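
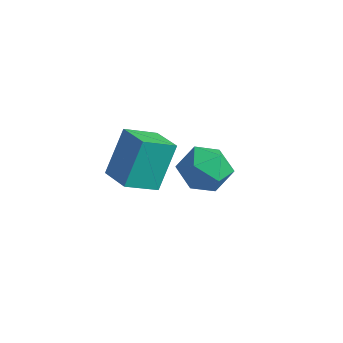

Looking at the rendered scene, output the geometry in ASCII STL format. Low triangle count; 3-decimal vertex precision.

solid 
facet normal -0.960 0.212 -0.182
outer loop
vertex -3.035 2.011 -0.514
vertex -2.612 3.325 -1.218
vertex -2.908 0.952 -2.415
endloop
endfacet
facet normal -0.273 -0.848 0.454
outer loop
vertex -1.468 0.635 -2.142
vertex -3.035 2.011 -0.514
vertex -2.908 0.952 -2.415
endloop
endfacet
facet normal -0.960 0.212 -0.182
outer loop
vertex -2.908 0.952 -2.415
vertex -2.612 3.325 -1.218
vertex -2.485 2.267 -3.119
endloop
endfacet
facet normal 0.058 -0.486 -0.872
outer loop
vertex -2.485 2.267 -3.119
vertex -1.468 0.635 -2.142
vertex -2.908 0.952 -2.415
endloop
endfacet
facet normal -0.058 0.486 0.872
outer loop
vertex -3.035 2.011 -0.514
vertex -1.172 3.008 -0.945
vertex -2.612 3.325 -1.218
endloop
endfacet
facet normal -0.273 -0.848 0.454
outer loop
vertex -1.595 1.693 -0.241
vertex -3.035 2.011 -0.514
vertex -1.468 0.635 -2.142
endloop
endfacet
facet normal -0.058 0.486 0.872
outer loop
vertex -1.595 1.693 -0.241
vertex -1.172 3.008 -0.945
vertex -3.035 2.011 -0.514
endloop
endfacet
facet normal 0.273 0.848 -0.454
outer loop
vertex -2.612 3.325 -1.218
vertex -1.172 3.008 -0.945
vertex -2.485 2.267 -3.119
endloop
endfacet
facet normal 0.058 -0.486 -0.872
outer loop
vertex -1.045 1.949 -2.846
vertex -1.468 0.635 -2.142
vertex -2.485 2.267 -3.119
endloop
endfacet
facet normal 0.273 0.848 -0.454
outer loop
vertex -2.485 2.267 -3.119
vertex -1.172 3.008 -0.945
vertex -1.045 1.949 -2.846
endloop
endfacet
facet normal 0.960 -0.212 0.182
outer loop
vertex -1.045 1.949 -2.846
vertex -1.595 1.693 -0.241
vertex -1.468 0.635 -2.142
endloop
endfacet
facet normal 0.960 -0.211 0.182
outer loop
vertex -1.172 3.008 -0.945
vertex -1.595 1.693 -0.241
vertex -1.045 1.949 -2.846
endloop
endfacet
facet normal -0.726 0.505 0.467
outer loop
vertex 1.066 1.622 0.548
vertex 1.499 1.351 1.515
vertex 1.815 2.27 1.012
endloop
endfacet
facet normal -0.583 0.795 -0.170
outer loop
vertex 1.066 1.622 0.548
vertex 1.815 2.27 1.012
vertex 1.855 2.07 -0.062
endloop
endfacet
facet normal -0.684 0.294 -0.668
outer loop
vertex 1.066 1.622 0.548
vertex 1.855 2.07 -0.062
vertex 1.564 1.028 -0.223
endloop
endfacet
facet normal -0.890 -0.305 -0.340
outer loop
vertex 1.066 1.622 0.548
vertex 1.564 1.028 -0.223
vertex 1.344 0.584 0.752
endloop
endfacet
facet normal -0.916 -0.174 0.361
outer loop
vertex 1.066 1.622 0.548
vertex 1.344 0.584 0.752
vertex 1.499 1.351 1.515
endloop
endfacet
facet normal 0.108 0.978 -0.178
outer loop
vertex 1.855 2.07 -0.062
vertex 1.815 2.27 1.012
vertex 2.776 2.076 0.528
endloop
endfacet
facet normal -0.126 0.509 0.851
outer loop
vertex 1.815 2.27 1.012
vertex 1.499 1.351 1.515
vertex 2.556 1.632 1.503
endloop
endfacet
facet normal -0.433 -0.590 0.681
outer loop
vertex 1.499 1.351 1.515
vertex 1.344 0.584 0.752
vertex 2.265 0.59 1.342
endloop
endfacet
facet normal -0.390 -0.802 -0.453
outer loop
vertex 1.344 0.584 0.752
vertex 1.564 1.028 -0.223
vertex 2.305 0.39 0.268
endloop
endfacet
facet normal -0.056 0.168 -0.984
outer loop
vertex 1.564 1.028 -0.223
vertex 1.855 2.07 -0.062
vertex 2.621 1.309 -0.235
endloop
endfacet
facet normal 0.890 0.305 0.340
outer loop
vertex 3.054 1.038 0.732
vertex 2.776 2.076 0.528
vertex 2.556 1.632 1.503
endloop
endfacet
facet normal 0.684 -0.294 0.668
outer loop
vertex 3.054 1.038 0.732
vertex 2.556 1.632 1.503
vertex 2.265 0.59 1.342
endloop
endfacet
facet normal 0.583 -0.795 0.170
outer loop
vertex 3.054 1.038 0.732
vertex 2.265 0.59 1.342
vertex 2.305 0.39 0.268
endloop
endfacet
facet normal 0.726 -0.505 -0.467
outer loop
vertex 3.054 1.038 0.732
vertex 2.305 0.39 0.268
vertex 2.621 1.309 -0.235
endloop
endfacet
facet normal 0.916 0.174 -0.361
outer loop
vertex 3.054 1.038 0.732
vertex 2.621 1.309 -0.235
vertex 2.776 2.076 0.528
endloop
endfacet
facet normal 0.390 0.802 0.453
outer loop
vertex 2.556 1.632 1.503
vertex 2.776 2.076 0.528
vertex 1.815 2.27 1.012
endloop
endfacet
facet normal 0.056 -0.168 0.984
outer loop
vertex 2.265 0.59 1.342
vertex 2.556 1.632 1.503
vertex 1.499 1.351 1.515
endloop
endfacet
facet normal -0.108 -0.978 0.178
outer loop
vertex 2.305 0.39 0.268
vertex 2.265 0.59 1.342
vertex 1.344 0.584 0.752
endloop
endfacet
facet normal 0.126 -0.509 -0.851
outer loop
vertex 2.621 1.309 -0.235
vertex 2.305 0.39 0.268
vertex 1.564 1.028 -0.223
endloop
endfacet
facet normal 0.433 0.590 -0.681
outer loop
vertex 2.776 2.076 0.528
vertex 2.621 1.309 -0.235
vertex 1.855 2.07 -0.062
endloop
endfacet

endsolid


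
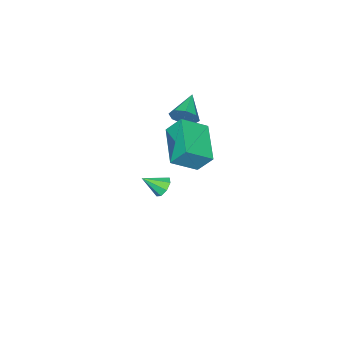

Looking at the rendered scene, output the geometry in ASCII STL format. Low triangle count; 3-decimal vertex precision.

solid 
facet normal 0.839 0.377 -0.393
outer loop
vertex -2.292 -0.942 3.945
vertex -2.678 -0.682 3.37
vertex -2.486 -0.418 4.034
endloop
endfacet
facet normal 0.043 -0.152 0.987
outer loop
vertex -2.292 -0.942 3.945
vertex -2.486 -0.418 4.034
vertex -3.962 -1.258 3.97
endloop
endfacet
facet normal 0.839 0.378 -0.393
outer loop
vertex -2.486 -0.418 4.034
vertex -2.678 -0.682 3.37
vertex -2.793 -0.048 3.734
endloop
endfacet
facet normal -0.290 0.446 0.847
outer loop
vertex -2.486 -0.418 4.034
vertex -2.793 -0.048 3.734
vertex -3.962 -1.258 3.97
endloop
endfacet
facet normal 0.839 0.377 -0.392
outer loop
vertex -2.793 -0.048 3.734
vertex -2.678 -0.682 3.37
vertex -3.032 -0.049 3.221
endloop
endfacet
facet normal -0.655 0.692 0.304
outer loop
vertex -2.793 -0.048 3.734
vertex -3.032 -0.049 3.221
vertex -3.962 -1.258 3.97
endloop
endfacet
facet normal 0.839 0.377 -0.392
outer loop
vertex -3.032 -0.049 3.221
vertex -2.678 -0.682 3.37
vertex -3.064 -0.421 2.795
endloop
endfacet
facet normal -0.836 0.443 -0.324
outer loop
vertex -3.032 -0.049 3.221
vertex -3.064 -0.421 2.795
vertex -3.962 -1.258 3.97
endloop
endfacet
facet normal 0.839 0.377 -0.392
outer loop
vertex -3.064 -0.421 2.795
vertex -2.678 -0.682 3.37
vertex -2.87 -0.945 2.706
endloop
endfacet
facet normal -0.728 -0.156 -0.668
outer loop
vertex -3.064 -0.421 2.795
vertex -2.87 -0.945 2.706
vertex -3.962 -1.258 3.97
endloop
endfacet
facet normal 0.839 0.377 -0.392
outer loop
vertex -2.87 -0.945 2.706
vertex -2.678 -0.682 3.37
vertex -2.564 -1.315 3.006
endloop
endfacet
facet normal -0.394 -0.753 -0.527
outer loop
vertex -2.87 -0.945 2.706
vertex -2.564 -1.315 3.006
vertex -3.962 -1.258 3.97
endloop
endfacet
facet normal 0.839 0.377 -0.393
outer loop
vertex -2.564 -1.315 3.006
vertex -2.678 -0.682 3.37
vertex -2.324 -1.314 3.519
endloop
endfacet
facet normal -0.030 -0.999 0.016
outer loop
vertex -2.564 -1.315 3.006
vertex -2.324 -1.314 3.519
vertex -3.962 -1.258 3.97
endloop
endfacet
facet normal 0.839 0.377 -0.392
outer loop
vertex -2.324 -1.314 3.519
vertex -2.678 -0.682 3.37
vertex -2.292 -0.942 3.945
endloop
endfacet
facet normal 0.152 -0.750 0.644
outer loop
vertex -2.324 -1.314 3.519
vertex -2.292 -0.942 3.945
vertex -3.962 -1.258 3.97
endloop
endfacet
facet normal -0.564 0.597 -0.570
outer loop
vertex -2.827 -2.225 -3.23
vertex -3.342 -2.537 -3.047
vertex -3.026 -2.035 -2.834
endloop
endfacet
facet normal 0.886 0.381 0.263
outer loop
vertex -2.827 -2.225 -3.23
vertex -3.026 -2.035 -2.834
vertex -2.638 -3.283 -2.333
endloop
endfacet
facet normal -0.563 0.597 -0.571
outer loop
vertex -3.026 -2.035 -2.834
vertex -3.342 -2.537 -3.047
vertex -3.411 -2.139 -2.563
endloop
endfacet
facet normal 0.430 0.448 0.783
outer loop
vertex -3.026 -2.035 -2.834
vertex -3.411 -2.139 -2.563
vertex -2.638 -3.283 -2.333
endloop
endfacet
facet normal -0.563 0.597 -0.571
outer loop
vertex -3.411 -2.139 -2.563
vertex -3.342 -2.537 -3.047
vertex -3.756 -2.476 -2.575
endloop
endfacet
facet normal -0.137 0.105 0.985
outer loop
vertex -3.411 -2.139 -2.563
vertex -3.756 -2.476 -2.575
vertex -2.638 -3.283 -2.333
endloop
endfacet
facet normal -0.564 0.596 -0.572
outer loop
vertex -3.756 -2.476 -2.575
vertex -3.342 -2.537 -3.047
vertex -3.858 -2.849 -2.863
endloop
endfacet
facet normal -0.485 -0.447 0.751
outer loop
vertex -3.756 -2.476 -2.575
vertex -3.858 -2.849 -2.863
vertex -2.638 -3.283 -2.333
endloop
endfacet
facet normal -0.564 0.598 -0.569
outer loop
vertex -3.858 -2.849 -2.863
vertex -3.342 -2.537 -3.047
vertex -3.659 -3.038 -3.259
endloop
endfacet
facet normal -0.410 -0.886 0.217
outer loop
vertex -3.858 -2.849 -2.863
vertex -3.659 -3.038 -3.259
vertex -2.638 -3.283 -2.333
endloop
endfacet
facet normal -0.563 0.598 -0.571
outer loop
vertex -3.659 -3.038 -3.259
vertex -3.342 -2.537 -3.047
vertex -3.274 -2.934 -3.53
endloop
endfacet
facet normal 0.045 -0.952 -0.302
outer loop
vertex -3.659 -3.038 -3.259
vertex -3.274 -2.934 -3.53
vertex -2.638 -3.283 -2.333
endloop
endfacet
facet normal -0.564 0.597 -0.570
outer loop
vertex -3.274 -2.934 -3.53
vertex -3.342 -2.537 -3.047
vertex -2.929 -2.597 -3.518
endloop
endfacet
facet normal 0.613 -0.609 -0.503
outer loop
vertex -3.274 -2.934 -3.53
vertex -2.929 -2.597 -3.518
vertex -2.638 -3.283 -2.333
endloop
endfacet
facet normal -0.564 0.597 -0.571
outer loop
vertex -2.929 -2.597 -3.518
vertex -3.342 -2.537 -3.047
vertex -2.827 -2.225 -3.23
endloop
endfacet
facet normal 0.962 -0.056 -0.268
outer loop
vertex -2.929 -2.597 -3.518
vertex -2.827 -2.225 -3.23
vertex -2.638 -3.283 -2.333
endloop
endfacet
facet normal -0.722 0.448 -0.527
outer loop
vertex -2.683 0.733 3.437
vertex -1.247 2.209 2.723
vertex -2.431 0.032 2.496
endloop
endfacet
facet normal -0.659 -0.677 0.328
outer loop
vertex -1.333 -0.649 3.297
vertex -2.683 0.733 3.437
vertex -2.431 0.032 2.496
endloop
endfacet
facet normal -0.722 0.448 -0.527
outer loop
vertex -2.431 0.032 2.496
vertex -1.247 2.209 2.723
vertex -0.995 1.508 1.782
endloop
endfacet
facet normal 0.210 -0.584 -0.784
outer loop
vertex -0.995 1.508 1.782
vertex -1.333 -0.649 3.297
vertex -2.431 0.032 2.496
endloop
endfacet
facet normal -0.210 0.584 0.784
outer loop
vertex -2.683 0.733 3.437
vertex -0.149 1.528 3.524
vertex -1.247 2.209 2.723
endloop
endfacet
facet normal -0.659 -0.677 0.328
outer loop
vertex -1.585 0.052 4.238
vertex -2.683 0.733 3.437
vertex -1.333 -0.649 3.297
endloop
endfacet
facet normal -0.210 0.584 0.784
outer loop
vertex -1.585 0.052 4.238
vertex -0.149 1.528 3.524
vertex -2.683 0.733 3.437
endloop
endfacet
facet normal 0.659 0.677 -0.328
outer loop
vertex -1.247 2.209 2.723
vertex -0.149 1.528 3.524
vertex -0.995 1.508 1.782
endloop
endfacet
facet normal 0.210 -0.584 -0.784
outer loop
vertex 0.103 0.827 2.583
vertex -1.333 -0.649 3.297
vertex -0.995 1.508 1.782
endloop
endfacet
facet normal 0.659 0.677 -0.328
outer loop
vertex -0.995 1.508 1.782
vertex -0.149 1.528 3.524
vertex 0.103 0.827 2.583
endloop
endfacet
facet normal 0.722 -0.448 0.527
outer loop
vertex 0.103 0.827 2.583
vertex -1.585 0.052 4.238
vertex -1.333 -0.649 3.297
endloop
endfacet
facet normal 0.722 -0.448 0.527
outer loop
vertex -0.149 1.528 3.524
vertex -1.585 0.052 4.238
vertex 0.103 0.827 2.583
endloop
endfacet

endsolid


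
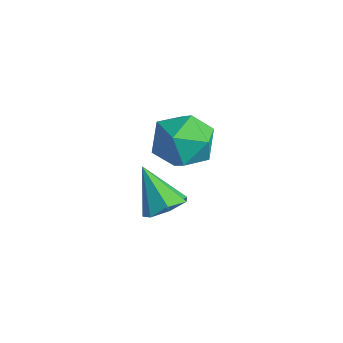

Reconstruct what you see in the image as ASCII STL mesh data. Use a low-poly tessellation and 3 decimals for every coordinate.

solid 
facet normal 0.641 0.066 -0.765
outer loop
vertex 0.159 3.382 -1.352
vertex -0.307 3.585 -1.725
vertex 0.085 3.924 -1.367
endloop
endfacet
facet normal 0.447 0.086 0.891
outer loop
vertex 0.159 3.382 -1.352
vertex 0.085 3.924 -1.367
vertex -1.173 3.495 -0.695
endloop
endfacet
facet normal 0.641 0.066 -0.764
outer loop
vertex 0.085 3.924 -1.367
vertex -0.307 3.585 -1.725
vertex -0.284 4.21 -1.652
endloop
endfacet
facet normal 0.087 0.757 0.647
outer loop
vertex 0.085 3.924 -1.367
vertex -0.284 4.21 -1.652
vertex -1.173 3.495 -0.695
endloop
endfacet
facet normal 0.644 0.065 -0.762
outer loop
vertex -0.284 4.21 -1.652
vertex -0.307 3.585 -1.725
vertex -0.669 4.025 -1.993
endloop
endfacet
facet normal -0.526 0.839 0.138
outer loop
vertex -0.284 4.21 -1.652
vertex -0.669 4.025 -1.993
vertex -1.173 3.495 -0.695
endloop
endfacet
facet normal 0.643 0.065 -0.763
outer loop
vertex -0.669 4.025 -1.993
vertex -0.307 3.585 -1.725
vertex -0.782 3.508 -2.132
endloop
endfacet
facet normal -0.930 0.271 -0.250
outer loop
vertex -0.669 4.025 -1.993
vertex -0.782 3.508 -2.132
vertex -1.173 3.495 -0.695
endloop
endfacet
facet normal 0.643 0.066 -0.763
outer loop
vertex -0.782 3.508 -2.132
vertex -0.307 3.585 -1.725
vertex -0.537 3.049 -1.965
endloop
endfacet
facet normal -0.822 -0.522 -0.228
outer loop
vertex -0.782 3.508 -2.132
vertex -0.537 3.049 -1.965
vertex -1.173 3.495 -0.695
endloop
endfacet
facet normal 0.642 0.067 -0.764
outer loop
vertex -0.537 3.049 -1.965
vertex -0.307 3.585 -1.725
vertex -0.118 2.993 -1.618
endloop
endfacet
facet normal -0.282 -0.941 0.189
outer loop
vertex -0.537 3.049 -1.965
vertex -0.118 2.993 -1.618
vertex -1.173 3.495 -0.695
endloop
endfacet
facet normal 0.641 0.066 -0.765
outer loop
vertex -0.118 2.993 -1.618
vertex -0.307 3.585 -1.725
vertex 0.159 3.382 -1.352
endloop
endfacet
facet normal 0.282 -0.670 0.687
outer loop
vertex -0.118 2.993 -1.618
vertex 0.159 3.382 -1.352
vertex -1.173 3.495 -0.695
endloop
endfacet
facet normal 0.406 0.661 0.631
outer loop
vertex 0.233 4.612 1.239
vertex 0.053 4.083 1.909
vertex 0.816 4.014 1.491
endloop
endfacet
facet normal 0.718 0.696 -0.009
outer loop
vertex 0.233 4.612 1.239
vertex 0.816 4.014 1.491
vertex 0.672 4.151 0.641
endloop
endfacet
facet normal 0.214 0.843 -0.493
outer loop
vertex 0.233 4.612 1.239
vertex 0.672 4.151 0.641
vertex -0.181 4.305 0.534
endloop
endfacet
facet normal -0.409 0.900 -0.151
outer loop
vertex 0.233 4.612 1.239
vertex -0.181 4.305 0.534
vertex -0.563 4.263 1.318
endloop
endfacet
facet normal -0.291 0.787 0.543
outer loop
vertex 0.233 4.612 1.239
vertex -0.563 4.263 1.318
vertex 0.053 4.083 1.909
endloop
endfacet
facet normal 0.986 0.052 -0.159
outer loop
vertex 0.672 4.151 0.641
vertex 0.816 4.014 1.491
vertex 0.763 3.337 0.942
endloop
endfacet
facet normal 0.480 -0.004 0.877
outer loop
vertex 0.816 4.014 1.491
vertex 0.053 4.083 1.909
vertex 0.381 3.295 1.726
endloop
endfacet
facet normal -0.647 0.200 0.736
outer loop
vertex 0.053 4.083 1.909
vertex -0.563 4.263 1.318
vertex -0.472 3.449 1.619
endloop
endfacet
facet normal -0.839 0.381 -0.388
outer loop
vertex -0.563 4.263 1.318
vertex -0.181 4.305 0.534
vertex -0.616 3.586 0.769
endloop
endfacet
facet normal 0.170 0.290 -0.942
outer loop
vertex -0.181 4.305 0.534
vertex 0.672 4.151 0.641
vertex 0.147 3.517 0.351
endloop
endfacet
facet normal 0.409 -0.900 0.151
outer loop
vertex -0.033 2.988 1.021
vertex 0.763 3.337 0.942
vertex 0.381 3.295 1.726
endloop
endfacet
facet normal -0.214 -0.843 0.493
outer loop
vertex -0.033 2.988 1.021
vertex 0.381 3.295 1.726
vertex -0.472 3.449 1.619
endloop
endfacet
facet normal -0.718 -0.696 0.009
outer loop
vertex -0.033 2.988 1.021
vertex -0.472 3.449 1.619
vertex -0.616 3.586 0.769
endloop
endfacet
facet normal -0.406 -0.661 -0.631
outer loop
vertex -0.033 2.988 1.021
vertex -0.616 3.586 0.769
vertex 0.147 3.517 0.351
endloop
endfacet
facet normal 0.291 -0.787 -0.543
outer loop
vertex -0.033 2.988 1.021
vertex 0.147 3.517 0.351
vertex 0.763 3.337 0.942
endloop
endfacet
facet normal 0.839 -0.381 0.388
outer loop
vertex 0.381 3.295 1.726
vertex 0.763 3.337 0.942
vertex 0.816 4.014 1.491
endloop
endfacet
facet normal -0.170 -0.290 0.942
outer loop
vertex -0.472 3.449 1.619
vertex 0.381 3.295 1.726
vertex 0.053 4.083 1.909
endloop
endfacet
facet normal -0.986 -0.052 0.159
outer loop
vertex -0.616 3.586 0.769
vertex -0.472 3.449 1.619
vertex -0.563 4.263 1.318
endloop
endfacet
facet normal -0.480 0.004 -0.877
outer loop
vertex 0.147 3.517 0.351
vertex -0.616 3.586 0.769
vertex -0.181 4.305 0.534
endloop
endfacet
facet normal 0.647 -0.200 -0.736
outer loop
vertex 0.763 3.337 0.942
vertex 0.147 3.517 0.351
vertex 0.672 4.151 0.641
endloop
endfacet

endsolid


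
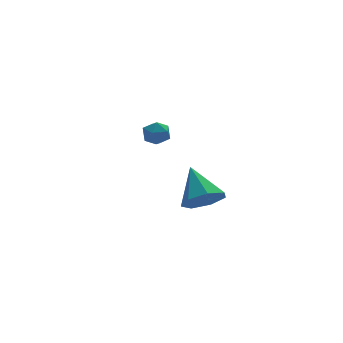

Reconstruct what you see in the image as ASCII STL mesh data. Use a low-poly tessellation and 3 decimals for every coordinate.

solid 
facet normal -0.023 -0.780 -0.626
outer loop
vertex 1.464 -3.53 -0.573
vertex 0.917 -4.036 0.078
vertex 0.614 -3.441 -0.652
endloop
endfacet
facet normal 0.134 0.892 -0.433
outer loop
vertex 1.464 -3.53 -0.573
vertex 0.614 -3.441 -0.652
vertex 0.963 -2.564 1.262
endloop
endfacet
facet normal -0.024 -0.780 -0.626
outer loop
vertex 0.614 -3.441 -0.652
vertex 0.917 -4.036 0.078
vertex -0.008 -3.8 -0.181
endloop
endfacet
facet normal -0.613 0.755 -0.234
outer loop
vertex 0.614 -3.441 -0.652
vertex -0.008 -3.8 -0.181
vertex 0.963 -2.564 1.262
endloop
endfacet
facet normal -0.024 -0.780 -0.626
outer loop
vertex -0.008 -3.8 -0.181
vertex 0.917 -4.036 0.078
vertex 0.067 -4.337 0.485
endloop
endfacet
facet normal -0.890 0.300 0.342
outer loop
vertex -0.008 -3.8 -0.181
vertex 0.067 -4.337 0.485
vertex 0.963 -2.564 1.262
endloop
endfacet
facet normal -0.024 -0.779 -0.626
outer loop
vertex 0.067 -4.337 0.485
vertex 0.917 -4.036 0.078
vertex 0.782 -4.648 0.845
endloop
endfacet
facet normal -0.490 -0.130 0.862
outer loop
vertex 0.067 -4.337 0.485
vertex 0.782 -4.648 0.845
vertex 0.963 -2.564 1.262
endloop
endfacet
facet normal -0.024 -0.779 -0.626
outer loop
vertex 0.782 -4.648 0.845
vertex 0.917 -4.036 0.078
vertex 1.6 -4.498 0.627
endloop
endfacet
facet normal 0.288 -0.212 0.934
outer loop
vertex 0.782 -4.648 0.845
vertex 1.6 -4.498 0.627
vertex 0.963 -2.564 1.262
endloop
endfacet
facet normal -0.024 -0.780 -0.626
outer loop
vertex 1.6 -4.498 0.627
vertex 0.917 -4.036 0.078
vertex 1.903 -4.001 -0.004
endloop
endfacet
facet normal 0.856 0.117 0.503
outer loop
vertex 1.6 -4.498 0.627
vertex 1.903 -4.001 -0.004
vertex 0.963 -2.564 1.262
endloop
endfacet
facet normal -0.024 -0.779 -0.626
outer loop
vertex 1.903 -4.001 -0.004
vertex 0.917 -4.036 0.078
vertex 1.464 -3.53 -0.573
endloop
endfacet
facet normal 0.787 0.607 -0.105
outer loop
vertex 1.903 -4.001 -0.004
vertex 1.464 -3.53 -0.573
vertex 0.963 -2.564 1.262
endloop
endfacet
facet normal -0.258 0.547 0.797
outer loop
vertex 1.423 2.377 1.339
vertex 0.802 2.046 1.365
vertex 1.354 1.789 1.72
endloop
endfacet
facet normal 0.450 0.448 0.773
outer loop
vertex 1.423 2.377 1.339
vertex 1.354 1.789 1.72
vertex 1.93 1.889 1.327
endloop
endfacet
facet normal 0.687 0.710 0.155
outer loop
vertex 1.423 2.377 1.339
vertex 1.93 1.889 1.327
vertex 1.735 2.208 0.73
endloop
endfacet
facet normal 0.128 0.971 -0.204
outer loop
vertex 1.423 2.377 1.339
vertex 1.735 2.208 0.73
vertex 1.037 2.305 0.754
endloop
endfacet
facet normal -0.455 0.869 0.193
outer loop
vertex 1.423 2.377 1.339
vertex 1.037 2.305 0.754
vertex 0.802 2.046 1.365
endloop
endfacet
facet normal 0.575 -0.255 0.778
outer loop
vertex 1.93 1.889 1.327
vertex 1.354 1.789 1.72
vertex 1.623 1.255 1.346
endloop
endfacet
facet normal -0.569 -0.095 0.817
outer loop
vertex 1.354 1.789 1.72
vertex 0.802 2.046 1.365
vertex 0.925 1.352 1.37
endloop
endfacet
facet normal -0.890 0.426 -0.162
outer loop
vertex 0.802 2.046 1.365
vertex 1.037 2.305 0.754
vertex 0.73 1.671 0.773
endloop
endfacet
facet normal 0.054 0.591 -0.805
outer loop
vertex 1.037 2.305 0.754
vertex 1.735 2.208 0.73
vertex 1.306 1.771 0.38
endloop
endfacet
facet normal 0.960 0.169 -0.224
outer loop
vertex 1.735 2.208 0.73
vertex 1.93 1.889 1.327
vertex 1.858 1.514 0.735
endloop
endfacet
facet normal -0.128 -0.971 0.204
outer loop
vertex 1.237 1.183 0.761
vertex 1.623 1.255 1.346
vertex 0.925 1.352 1.37
endloop
endfacet
facet normal -0.687 -0.710 -0.155
outer loop
vertex 1.237 1.183 0.761
vertex 0.925 1.352 1.37
vertex 0.73 1.671 0.773
endloop
endfacet
facet normal -0.450 -0.448 -0.773
outer loop
vertex 1.237 1.183 0.761
vertex 0.73 1.671 0.773
vertex 1.306 1.771 0.38
endloop
endfacet
facet normal 0.258 -0.547 -0.797
outer loop
vertex 1.237 1.183 0.761
vertex 1.306 1.771 0.38
vertex 1.858 1.514 0.735
endloop
endfacet
facet normal 0.455 -0.869 -0.193
outer loop
vertex 1.237 1.183 0.761
vertex 1.858 1.514 0.735
vertex 1.623 1.255 1.346
endloop
endfacet
facet normal -0.054 -0.591 0.805
outer loop
vertex 0.925 1.352 1.37
vertex 1.623 1.255 1.346
vertex 1.354 1.789 1.72
endloop
endfacet
facet normal -0.960 -0.169 0.224
outer loop
vertex 0.73 1.671 0.773
vertex 0.925 1.352 1.37
vertex 0.802 2.046 1.365
endloop
endfacet
facet normal -0.575 0.255 -0.778
outer loop
vertex 1.306 1.771 0.38
vertex 0.73 1.671 0.773
vertex 1.037 2.305 0.754
endloop
endfacet
facet normal 0.569 0.095 -0.817
outer loop
vertex 1.858 1.514 0.735
vertex 1.306 1.771 0.38
vertex 1.735 2.208 0.73
endloop
endfacet
facet normal 0.890 -0.426 0.162
outer loop
vertex 1.623 1.255 1.346
vertex 1.858 1.514 0.735
vertex 1.93 1.889 1.327
endloop
endfacet

endsolid


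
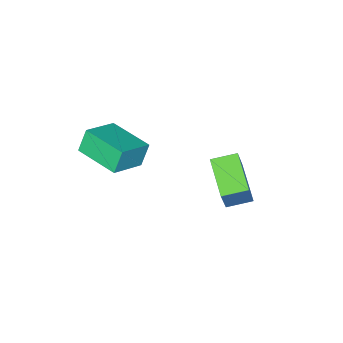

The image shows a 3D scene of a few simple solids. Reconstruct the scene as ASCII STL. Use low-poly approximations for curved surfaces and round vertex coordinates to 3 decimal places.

solid 
facet normal -0.469 -0.786 0.403
outer loop
vertex -2.409 2.174 -0.224
vertex -3.307 2.833 0.017
vertex -3.151 1.768 -1.881
endloop
endfacet
facet normal 0.788 -0.578 -0.211
outer loop
vertex -2.293 3.207 -2.617
vertex -2.409 2.174 -0.224
vertex -3.151 1.768 -1.881
endloop
endfacet
facet normal -0.469 -0.786 0.403
outer loop
vertex -3.151 1.768 -1.881
vertex -3.307 2.833 0.017
vertex -4.049 2.427 -1.64
endloop
endfacet
facet normal -0.399 -0.218 -0.891
outer loop
vertex -4.049 2.427 -1.64
vertex -2.293 3.207 -2.617
vertex -3.151 1.768 -1.881
endloop
endfacet
facet normal 0.399 0.218 0.891
outer loop
vertex -2.409 2.174 -0.224
vertex -2.449 4.272 -0.719
vertex -3.307 2.833 0.017
endloop
endfacet
facet normal 0.788 -0.578 -0.211
outer loop
vertex -1.551 3.613 -0.96
vertex -2.409 2.174 -0.224
vertex -2.293 3.207 -2.617
endloop
endfacet
facet normal 0.399 0.218 0.891
outer loop
vertex -1.551 3.613 -0.96
vertex -2.449 4.272 -0.719
vertex -2.409 2.174 -0.224
endloop
endfacet
facet normal -0.788 0.578 0.211
outer loop
vertex -3.307 2.833 0.017
vertex -2.449 4.272 -0.719
vertex -4.049 2.427 -1.64
endloop
endfacet
facet normal -0.399 -0.218 -0.891
outer loop
vertex -3.191 3.866 -2.376
vertex -2.293 3.207 -2.617
vertex -4.049 2.427 -1.64
endloop
endfacet
facet normal -0.788 0.578 0.211
outer loop
vertex -4.049 2.427 -1.64
vertex -2.449 4.272 -0.719
vertex -3.191 3.866 -2.376
endloop
endfacet
facet normal 0.469 0.786 -0.403
outer loop
vertex -3.191 3.866 -2.376
vertex -1.551 3.613 -0.96
vertex -2.293 3.207 -2.617
endloop
endfacet
facet normal 0.469 0.786 -0.403
outer loop
vertex -2.449 4.272 -0.719
vertex -1.551 3.613 -0.96
vertex -3.191 3.866 -2.376
endloop
endfacet
facet normal -0.914 -0.034 -0.404
outer loop
vertex -1.514 -2.454 -0.51
vertex -1.572 -0.415 -0.551
vertex -1.053 -2.462 -1.552
endloop
endfacet
facet normal 0.028 -0.999 0.020
outer loop
vertex 0.492 -2.405 -0.869
vertex -1.514 -2.454 -0.51
vertex -1.053 -2.462 -1.552
endloop
endfacet
facet normal -0.914 -0.034 -0.405
outer loop
vertex -1.053 -2.462 -1.552
vertex -1.572 -0.415 -0.551
vertex -1.11 -0.423 -1.593
endloop
endfacet
facet normal 0.405 -0.007 -0.914
outer loop
vertex -1.11 -0.423 -1.593
vertex 0.492 -2.405 -0.869
vertex -1.053 -2.462 -1.552
endloop
endfacet
facet normal -0.405 0.007 0.914
outer loop
vertex -1.514 -2.454 -0.51
vertex -0.027 -0.358 0.132
vertex -1.572 -0.415 -0.551
endloop
endfacet
facet normal 0.028 -0.999 0.020
outer loop
vertex 0.03 -2.397 0.173
vertex -1.514 -2.454 -0.51
vertex 0.492 -2.405 -0.869
endloop
endfacet
facet normal -0.405 0.007 0.914
outer loop
vertex 0.03 -2.397 0.173
vertex -0.027 -0.358 0.132
vertex -1.514 -2.454 -0.51
endloop
endfacet
facet normal -0.028 0.999 -0.020
outer loop
vertex -1.572 -0.415 -0.551
vertex -0.027 -0.358 0.132
vertex -1.11 -0.423 -1.593
endloop
endfacet
facet normal 0.405 -0.007 -0.914
outer loop
vertex 0.434 -0.366 -0.91
vertex 0.492 -2.405 -0.869
vertex -1.11 -0.423 -1.593
endloop
endfacet
facet normal -0.028 0.999 -0.020
outer loop
vertex -1.11 -0.423 -1.593
vertex -0.027 -0.358 0.132
vertex 0.434 -0.366 -0.91
endloop
endfacet
facet normal 0.914 0.034 0.405
outer loop
vertex 0.434 -0.366 -0.91
vertex 0.03 -2.397 0.173
vertex 0.492 -2.405 -0.869
endloop
endfacet
facet normal 0.914 0.034 0.404
outer loop
vertex -0.027 -0.358 0.132
vertex 0.03 -2.397 0.173
vertex 0.434 -0.366 -0.91
endloop
endfacet

endsolid


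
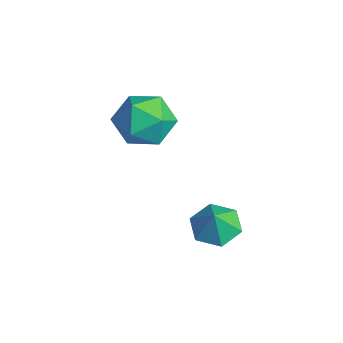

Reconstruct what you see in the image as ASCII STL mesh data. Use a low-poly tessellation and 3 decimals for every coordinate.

solid 
facet normal -0.410 0.222 -0.885
outer loop
vertex 3.507 2.624 -2.283
vertex 2.939 1.905 -2.2
vertex 2.688 2.73 -1.877
endloop
endfacet
facet normal 0.399 0.663 0.633
outer loop
vertex 3.507 2.624 -2.283
vertex 2.688 2.73 -1.877
vertex 3.401 1.655 -1.2
endloop
endfacet
facet normal -0.410 0.222 -0.885
outer loop
vertex 2.688 2.73 -1.877
vertex 2.939 1.905 -2.2
vertex 2.12 2.011 -1.794
endloop
endfacet
facet normal -0.313 0.349 0.883
outer loop
vertex 2.688 2.73 -1.877
vertex 2.12 2.011 -1.794
vertex 3.401 1.655 -1.2
endloop
endfacet
facet normal -0.410 0.222 -0.885
outer loop
vertex 2.12 2.011 -1.794
vertex 2.939 1.905 -2.2
vertex 2.37 1.187 -2.117
endloop
endfacet
facet normal -0.476 -0.442 0.760
outer loop
vertex 2.12 2.011 -1.794
vertex 2.37 1.187 -2.117
vertex 3.401 1.655 -1.2
endloop
endfacet
facet normal -0.410 0.222 -0.885
outer loop
vertex 2.37 1.187 -2.117
vertex 2.939 1.905 -2.2
vertex 3.189 1.081 -2.523
endloop
endfacet
facet normal 0.073 -0.919 0.387
outer loop
vertex 2.37 1.187 -2.117
vertex 3.189 1.081 -2.523
vertex 3.401 1.655 -1.2
endloop
endfacet
facet normal -0.410 0.222 -0.885
outer loop
vertex 3.189 1.081 -2.523
vertex 2.939 1.905 -2.2
vertex 3.758 1.8 -2.606
endloop
endfacet
facet normal 0.784 -0.605 0.137
outer loop
vertex 3.189 1.081 -2.523
vertex 3.758 1.8 -2.606
vertex 3.401 1.655 -1.2
endloop
endfacet
facet normal -0.410 0.222 -0.885
outer loop
vertex 3.758 1.8 -2.606
vertex 2.939 1.905 -2.2
vertex 3.507 2.624 -2.283
endloop
endfacet
facet normal 0.947 0.187 0.260
outer loop
vertex 3.758 1.8 -2.606
vertex 3.507 2.624 -2.283
vertex 3.401 1.655 -1.2
endloop
endfacet
facet normal 0.333 0.190 0.924
outer loop
vertex 0.438 0.878 2.84
vertex 0.76 -0.248 2.956
vertex 1.519 0.54 2.52
endloop
endfacet
facet normal 0.390 0.768 0.508
outer loop
vertex 0.438 0.878 2.84
vertex 1.519 0.54 2.52
vertex 0.915 1.293 1.846
endloop
endfacet
facet normal -0.261 0.929 0.263
outer loop
vertex 0.438 0.878 2.84
vertex 0.915 1.293 1.846
vertex -0.217 0.97 1.865
endloop
endfacet
facet normal -0.720 0.452 0.526
outer loop
vertex 0.438 0.878 2.84
vertex -0.217 0.97 1.865
vertex -0.313 0.018 2.551
endloop
endfacet
facet normal -0.354 -0.005 0.935
outer loop
vertex 0.438 0.878 2.84
vertex -0.313 0.018 2.551
vertex 0.76 -0.248 2.956
endloop
endfacet
facet normal 0.801 0.597 -0.051
outer loop
vertex 0.915 1.293 1.846
vertex 1.519 0.54 2.52
vertex 1.533 0.422 1.349
endloop
endfacet
facet normal 0.707 -0.336 0.622
outer loop
vertex 1.519 0.54 2.52
vertex 0.76 -0.248 2.956
vertex 1.437 -0.53 2.035
endloop
endfacet
facet normal -0.404 -0.652 0.641
outer loop
vertex 0.76 -0.248 2.956
vertex -0.313 0.018 2.551
vertex 0.305 -0.853 2.054
endloop
endfacet
facet normal -0.996 0.086 -0.021
outer loop
vertex -0.313 0.018 2.551
vertex -0.217 0.97 1.865
vertex -0.299 -0.1 1.38
endloop
endfacet
facet normal -0.252 0.858 -0.448
outer loop
vertex -0.217 0.97 1.865
vertex 0.915 1.293 1.846
vertex 0.46 0.688 0.944
endloop
endfacet
facet normal 0.720 -0.452 -0.526
outer loop
vertex 0.782 -0.438 1.06
vertex 1.533 0.422 1.349
vertex 1.437 -0.53 2.035
endloop
endfacet
facet normal 0.261 -0.929 -0.263
outer loop
vertex 0.782 -0.438 1.06
vertex 1.437 -0.53 2.035
vertex 0.305 -0.853 2.054
endloop
endfacet
facet normal -0.390 -0.768 -0.508
outer loop
vertex 0.782 -0.438 1.06
vertex 0.305 -0.853 2.054
vertex -0.299 -0.1 1.38
endloop
endfacet
facet normal -0.333 -0.190 -0.924
outer loop
vertex 0.782 -0.438 1.06
vertex -0.299 -0.1 1.38
vertex 0.46 0.688 0.944
endloop
endfacet
facet normal 0.354 0.005 -0.935
outer loop
vertex 0.782 -0.438 1.06
vertex 0.46 0.688 0.944
vertex 1.533 0.422 1.349
endloop
endfacet
facet normal 0.996 -0.086 0.021
outer loop
vertex 1.437 -0.53 2.035
vertex 1.533 0.422 1.349
vertex 1.519 0.54 2.52
endloop
endfacet
facet normal 0.252 -0.858 0.448
outer loop
vertex 0.305 -0.853 2.054
vertex 1.437 -0.53 2.035
vertex 0.76 -0.248 2.956
endloop
endfacet
facet normal -0.801 -0.597 0.051
outer loop
vertex -0.299 -0.1 1.38
vertex 0.305 -0.853 2.054
vertex -0.313 0.018 2.551
endloop
endfacet
facet normal -0.707 0.336 -0.622
outer loop
vertex 0.46 0.688 0.944
vertex -0.299 -0.1 1.38
vertex -0.217 0.97 1.865
endloop
endfacet
facet normal 0.404 0.652 -0.641
outer loop
vertex 1.533 0.422 1.349
vertex 0.46 0.688 0.944
vertex 0.915 1.293 1.846
endloop
endfacet

endsolid


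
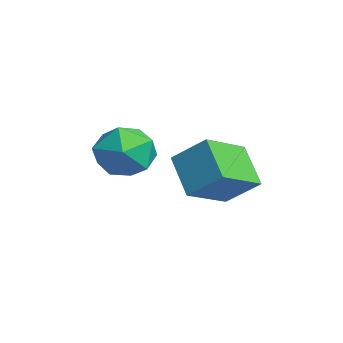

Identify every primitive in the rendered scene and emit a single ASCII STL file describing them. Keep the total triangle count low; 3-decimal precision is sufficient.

solid 
facet normal -0.674 0.739 0.015
outer loop
vertex -3.353 -2.051 1.863
vertex -4.284 -2.899 1.778
vertex -3.862 -2.537 2.911
endloop
endfacet
facet normal -0.090 0.919 0.383
outer loop
vertex -3.353 -2.051 1.863
vertex -3.862 -2.537 2.911
vertex -2.612 -2.381 2.83
endloop
endfacet
facet normal 0.470 0.881 -0.059
outer loop
vertex -3.353 -2.051 1.863
vertex -2.612 -2.381 2.83
vertex -2.262 -2.647 1.648
endloop
endfacet
facet normal 0.231 0.676 -0.700
outer loop
vertex -3.353 -2.051 1.863
vertex -2.262 -2.647 1.648
vertex -3.295 -2.967 0.997
endloop
endfacet
facet normal -0.476 0.588 -0.654
outer loop
vertex -3.353 -2.051 1.863
vertex -3.295 -2.967 0.997
vertex -4.284 -2.899 1.778
endloop
endfacet
facet normal 0.004 0.437 0.899
outer loop
vertex -2.612 -2.381 2.83
vertex -3.862 -2.537 2.911
vertex -3.085 -3.433 3.343
endloop
endfacet
facet normal -0.942 0.143 0.305
outer loop
vertex -3.862 -2.537 2.911
vertex -4.284 -2.899 1.778
vertex -4.118 -3.753 2.692
endloop
endfacet
facet normal -0.621 -0.100 -0.778
outer loop
vertex -4.284 -2.899 1.778
vertex -3.295 -2.967 0.997
vertex -3.768 -4.019 1.51
endloop
endfacet
facet normal 0.523 0.043 -0.851
outer loop
vertex -3.295 -2.967 0.997
vertex -2.262 -2.647 1.648
vertex -2.518 -3.863 1.429
endloop
endfacet
facet normal 0.909 0.374 0.185
outer loop
vertex -2.262 -2.647 1.648
vertex -2.612 -2.381 2.83
vertex -2.096 -3.501 2.562
endloop
endfacet
facet normal -0.231 -0.676 0.700
outer loop
vertex -3.027 -4.349 2.477
vertex -3.085 -3.433 3.343
vertex -4.118 -3.753 2.692
endloop
endfacet
facet normal -0.470 -0.881 0.059
outer loop
vertex -3.027 -4.349 2.477
vertex -4.118 -3.753 2.692
vertex -3.768 -4.019 1.51
endloop
endfacet
facet normal 0.090 -0.919 -0.383
outer loop
vertex -3.027 -4.349 2.477
vertex -3.768 -4.019 1.51
vertex -2.518 -3.863 1.429
endloop
endfacet
facet normal 0.674 -0.739 -0.015
outer loop
vertex -3.027 -4.349 2.477
vertex -2.518 -3.863 1.429
vertex -2.096 -3.501 2.562
endloop
endfacet
facet normal 0.476 -0.588 0.654
outer loop
vertex -3.027 -4.349 2.477
vertex -2.096 -3.501 2.562
vertex -3.085 -3.433 3.343
endloop
endfacet
facet normal -0.523 -0.043 0.851
outer loop
vertex -4.118 -3.753 2.692
vertex -3.085 -3.433 3.343
vertex -3.862 -2.537 2.911
endloop
endfacet
facet normal -0.909 -0.374 -0.185
outer loop
vertex -3.768 -4.019 1.51
vertex -4.118 -3.753 2.692
vertex -4.284 -2.899 1.778
endloop
endfacet
facet normal -0.004 -0.437 -0.899
outer loop
vertex -2.518 -3.863 1.429
vertex -3.768 -4.019 1.51
vertex -3.295 -2.967 0.997
endloop
endfacet
facet normal 0.942 -0.143 -0.305
outer loop
vertex -2.096 -3.501 2.562
vertex -2.518 -3.863 1.429
vertex -2.262 -2.647 1.648
endloop
endfacet
facet normal 0.621 0.100 0.778
outer loop
vertex -3.085 -3.433 3.343
vertex -2.096 -3.501 2.562
vertex -2.612 -2.381 2.83
endloop
endfacet
facet normal -0.474 0.782 -0.406
outer loop
vertex -3.566 1.084 1.873
vertex -2.171 1.283 0.629
vertex -4.354 0.063 0.827
endloop
endfacet
facet normal -0.742 -0.106 0.662
outer loop
vertex -3.369 -1.563 1.671
vertex -3.566 1.084 1.873
vertex -4.354 0.063 0.827
endloop
endfacet
facet normal -0.474 0.782 -0.406
outer loop
vertex -4.354 0.063 0.827
vertex -2.171 1.283 0.629
vertex -2.959 0.262 -0.417
endloop
endfacet
facet normal -0.474 -0.615 -0.630
outer loop
vertex -2.959 0.262 -0.417
vertex -3.369 -1.563 1.671
vertex -4.354 0.063 0.827
endloop
endfacet
facet normal 0.474 0.615 0.630
outer loop
vertex -3.566 1.084 1.873
vertex -1.186 -0.343 1.473
vertex -2.171 1.283 0.629
endloop
endfacet
facet normal -0.742 -0.106 0.662
outer loop
vertex -2.581 -0.542 2.717
vertex -3.566 1.084 1.873
vertex -3.369 -1.563 1.671
endloop
endfacet
facet normal 0.474 0.615 0.630
outer loop
vertex -2.581 -0.542 2.717
vertex -1.186 -0.343 1.473
vertex -3.566 1.084 1.873
endloop
endfacet
facet normal 0.742 0.106 -0.662
outer loop
vertex -2.171 1.283 0.629
vertex -1.186 -0.343 1.473
vertex -2.959 0.262 -0.417
endloop
endfacet
facet normal -0.474 -0.615 -0.630
outer loop
vertex -1.974 -1.364 0.427
vertex -3.369 -1.563 1.671
vertex -2.959 0.262 -0.417
endloop
endfacet
facet normal 0.742 0.106 -0.662
outer loop
vertex -2.959 0.262 -0.417
vertex -1.186 -0.343 1.473
vertex -1.974 -1.364 0.427
endloop
endfacet
facet normal 0.474 -0.782 0.406
outer loop
vertex -1.974 -1.364 0.427
vertex -2.581 -0.542 2.717
vertex -3.369 -1.563 1.671
endloop
endfacet
facet normal 0.474 -0.782 0.406
outer loop
vertex -1.186 -0.343 1.473
vertex -2.581 -0.542 2.717
vertex -1.974 -1.364 0.427
endloop
endfacet

endsolid


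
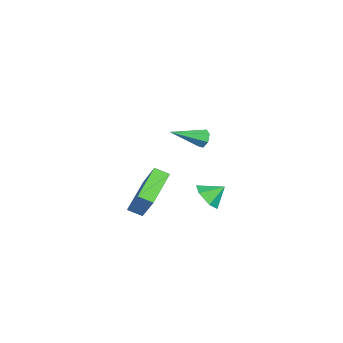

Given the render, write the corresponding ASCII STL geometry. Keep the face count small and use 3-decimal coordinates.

solid 
facet normal -0.582 -0.155 -0.799
outer loop
vertex -2.642 -3.238 -4.772
vertex -4.138 -2.215 -3.881
vertex -2.369 -2.551 -5.104
endloop
endfacet
facet normal 0.740 -0.507 -0.441
outer loop
vertex -1.142 -2.225 -3.419
vertex -2.642 -3.238 -4.772
vertex -2.369 -2.551 -5.104
endloop
endfacet
facet normal -0.582 -0.155 -0.799
outer loop
vertex -2.369 -2.551 -5.104
vertex -4.138 -2.215 -3.881
vertex -3.865 -1.528 -4.213
endloop
endfacet
facet normal 0.336 0.848 -0.409
outer loop
vertex -3.865 -1.528 -4.213
vertex -1.142 -2.225 -3.419
vertex -2.369 -2.551 -5.104
endloop
endfacet
facet normal -0.336 -0.848 0.409
outer loop
vertex -2.642 -3.238 -4.772
vertex -2.911 -1.889 -2.196
vertex -4.138 -2.215 -3.881
endloop
endfacet
facet normal 0.740 -0.507 -0.441
outer loop
vertex -1.415 -2.912 -3.087
vertex -2.642 -3.238 -4.772
vertex -1.142 -2.225 -3.419
endloop
endfacet
facet normal -0.336 -0.848 0.409
outer loop
vertex -1.415 -2.912 -3.087
vertex -2.911 -1.889 -2.196
vertex -2.642 -3.238 -4.772
endloop
endfacet
facet normal -0.740 0.507 0.441
outer loop
vertex -4.138 -2.215 -3.881
vertex -2.911 -1.889 -2.196
vertex -3.865 -1.528 -4.213
endloop
endfacet
facet normal 0.336 0.848 -0.409
outer loop
vertex -2.638 -1.202 -2.528
vertex -1.142 -2.225 -3.419
vertex -3.865 -1.528 -4.213
endloop
endfacet
facet normal -0.740 0.507 0.441
outer loop
vertex -3.865 -1.528 -4.213
vertex -2.911 -1.889 -2.196
vertex -2.638 -1.202 -2.528
endloop
endfacet
facet normal 0.582 0.155 0.799
outer loop
vertex -2.638 -1.202 -2.528
vertex -1.415 -2.912 -3.087
vertex -1.142 -2.225 -3.419
endloop
endfacet
facet normal 0.582 0.155 0.799
outer loop
vertex -2.911 -1.889 -2.196
vertex -1.415 -2.912 -3.087
vertex -2.638 -1.202 -2.528
endloop
endfacet
facet normal -0.123 0.901 -0.417
outer loop
vertex 1.126 -0.074 2.271
vertex 0.894 -0.295 1.862
vertex 0.678 -0.121 2.302
endloop
endfacet
facet normal 0.050 0.170 0.984
outer loop
vertex 1.126 -0.074 2.271
vertex 0.678 -0.121 2.302
vertex 1.106 -1.845 2.578
endloop
endfacet
facet normal -0.125 0.900 -0.417
outer loop
vertex 0.678 -0.121 2.302
vertex 0.894 -0.295 1.862
vertex 0.393 -0.3 2.001
endloop
endfacet
facet normal -0.706 -0.062 0.705
outer loop
vertex 0.678 -0.121 2.302
vertex 0.393 -0.3 2.001
vertex 1.106 -1.845 2.578
endloop
endfacet
facet normal -0.125 0.901 -0.416
outer loop
vertex 0.393 -0.3 2.001
vertex 0.894 -0.295 1.862
vertex 0.485 -0.475 1.595
endloop
endfacet
facet normal -0.905 -0.426 -0.022
outer loop
vertex 0.393 -0.3 2.001
vertex 0.485 -0.475 1.595
vertex 1.106 -1.845 2.578
endloop
endfacet
facet normal -0.124 0.900 -0.417
outer loop
vertex 0.485 -0.475 1.595
vertex 0.894 -0.295 1.862
vertex 0.885 -0.515 1.39
endloop
endfacet
facet normal -0.398 -0.647 -0.650
outer loop
vertex 0.485 -0.475 1.595
vertex 0.885 -0.515 1.39
vertex 1.106 -1.845 2.578
endloop
endfacet
facet normal -0.123 0.900 -0.417
outer loop
vertex 0.885 -0.515 1.39
vertex 0.894 -0.295 1.862
vertex 1.291 -0.39 1.54
endloop
endfacet
facet normal 0.433 -0.559 -0.707
outer loop
vertex 0.885 -0.515 1.39
vertex 1.291 -0.39 1.54
vertex 1.106 -1.845 2.578
endloop
endfacet
facet normal -0.122 0.901 -0.417
outer loop
vertex 1.291 -0.39 1.54
vertex 0.894 -0.295 1.862
vertex 1.399 -0.194 1.932
endloop
endfacet
facet normal 0.962 -0.229 -0.150
outer loop
vertex 1.291 -0.39 1.54
vertex 1.399 -0.194 1.932
vertex 1.106 -1.845 2.578
endloop
endfacet
facet normal -0.122 0.901 -0.417
outer loop
vertex 1.399 -0.194 1.932
vertex 0.894 -0.295 1.862
vertex 1.126 -0.074 2.271
endloop
endfacet
facet normal 0.792 0.096 0.604
outer loop
vertex 1.399 -0.194 1.932
vertex 1.126 -0.074 2.271
vertex 1.106 -1.845 2.578
endloop
endfacet
facet normal -0.020 -0.799 -0.601
outer loop
vertex -0.152 -0.299 -2.346
vertex -0.531 0.144 -2.922
vertex 0.288 0.11 -2.904
endloop
endfacet
facet normal 0.708 0.172 0.685
outer loop
vertex -0.152 -0.299 -2.346
vertex 0.288 0.11 -2.904
vertex -0.509 0.976 -2.298
endloop
endfacet
facet normal -0.020 -0.799 -0.601
outer loop
vertex 0.288 0.11 -2.904
vertex -0.531 0.144 -2.922
vertex -0.09 0.553 -3.481
endloop
endfacet
facet normal 0.744 0.667 0.025
outer loop
vertex 0.288 0.11 -2.904
vertex -0.09 0.553 -3.481
vertex -0.509 0.976 -2.298
endloop
endfacet
facet normal -0.021 -0.799 -0.601
outer loop
vertex -0.09 0.553 -3.481
vertex -0.531 0.144 -2.922
vertex -0.909 0.588 -3.499
endloop
endfacet
facet normal 0.047 0.946 -0.321
outer loop
vertex -0.09 0.553 -3.481
vertex -0.909 0.588 -3.499
vertex -0.509 0.976 -2.298
endloop
endfacet
facet normal -0.020 -0.799 -0.601
outer loop
vertex -0.909 0.588 -3.499
vertex -0.531 0.144 -2.922
vertex -1.35 0.179 -2.941
endloop
endfacet
facet normal -0.685 0.729 -0.007
outer loop
vertex -0.909 0.588 -3.499
vertex -1.35 0.179 -2.941
vertex -0.509 0.976 -2.298
endloop
endfacet
facet normal -0.020 -0.799 -0.600
outer loop
vertex -1.35 0.179 -2.941
vertex -0.531 0.144 -2.922
vertex -0.971 -0.264 -2.364
endloop
endfacet
facet normal -0.721 0.234 0.653
outer loop
vertex -1.35 0.179 -2.941
vertex -0.971 -0.264 -2.364
vertex -0.509 0.976 -2.298
endloop
endfacet
facet normal -0.021 -0.799 -0.601
outer loop
vertex -0.971 -0.264 -2.364
vertex -0.531 0.144 -2.922
vertex -0.152 -0.299 -2.346
endloop
endfacet
facet normal -0.024 -0.044 0.999
outer loop
vertex -0.971 -0.264 -2.364
vertex -0.152 -0.299 -2.346
vertex -0.509 0.976 -2.298
endloop
endfacet

endsolid


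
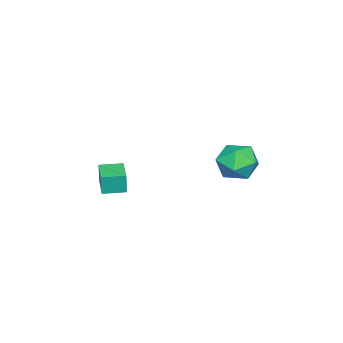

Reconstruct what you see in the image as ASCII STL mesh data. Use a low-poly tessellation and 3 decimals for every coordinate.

solid 
facet normal -0.849 -0.528 0.019
outer loop
vertex 1.04 -2.873 2.509
vertex 0.46 -1.939 2.534
vertex 1.011 -2.863 1.47
endloop
endfacet
facet normal 0.528 -0.849 -0.023
outer loop
vertex 2.14 -2.161 1.446
vertex 1.04 -2.873 2.509
vertex 1.011 -2.863 1.47
endloop
endfacet
facet normal -0.849 -0.528 0.019
outer loop
vertex 1.011 -2.863 1.47
vertex 0.46 -1.939 2.534
vertex 0.431 -1.929 1.495
endloop
endfacet
facet normal -0.027 0.010 -1.000
outer loop
vertex 0.431 -1.929 1.495
vertex 2.14 -2.161 1.446
vertex 1.011 -2.863 1.47
endloop
endfacet
facet normal 0.027 -0.010 1.000
outer loop
vertex 1.04 -2.873 2.509
vertex 1.589 -1.237 2.51
vertex 0.46 -1.939 2.534
endloop
endfacet
facet normal 0.528 -0.849 -0.023
outer loop
vertex 2.169 -2.171 2.485
vertex 1.04 -2.873 2.509
vertex 2.14 -2.161 1.446
endloop
endfacet
facet normal 0.027 -0.010 1.000
outer loop
vertex 2.169 -2.171 2.485
vertex 1.589 -1.237 2.51
vertex 1.04 -2.873 2.509
endloop
endfacet
facet normal -0.528 0.849 0.023
outer loop
vertex 0.46 -1.939 2.534
vertex 1.589 -1.237 2.51
vertex 0.431 -1.929 1.495
endloop
endfacet
facet normal -0.027 0.010 -1.000
outer loop
vertex 1.56 -1.227 1.471
vertex 2.14 -2.161 1.446
vertex 0.431 -1.929 1.495
endloop
endfacet
facet normal -0.528 0.849 0.023
outer loop
vertex 0.431 -1.929 1.495
vertex 1.589 -1.237 2.51
vertex 1.56 -1.227 1.471
endloop
endfacet
facet normal 0.849 0.528 -0.019
outer loop
vertex 1.56 -1.227 1.471
vertex 2.169 -2.171 2.485
vertex 2.14 -2.161 1.446
endloop
endfacet
facet normal 0.849 0.528 -0.019
outer loop
vertex 1.589 -1.237 2.51
vertex 2.169 -2.171 2.485
vertex 1.56 -1.227 1.471
endloop
endfacet
facet normal -0.631 -0.761 0.147
outer loop
vertex -0.667 3.196 3.857
vertex 0.106 2.503 3.588
vertex -0.015 2.801 4.611
endloop
endfacet
facet normal -0.791 -0.212 0.573
outer loop
vertex -0.667 3.196 3.857
vertex -0.015 2.801 4.611
vertex -0.283 3.839 4.625
endloop
endfacet
facet normal -0.920 0.357 0.161
outer loop
vertex -0.667 3.196 3.857
vertex -0.283 3.839 4.625
vertex -0.327 4.183 3.61
endloop
endfacet
facet normal -0.840 0.159 -0.519
outer loop
vertex -0.667 3.196 3.857
vertex -0.327 4.183 3.61
vertex -0.087 3.357 2.969
endloop
endfacet
facet normal -0.661 -0.532 -0.528
outer loop
vertex -0.667 3.196 3.857
vertex -0.087 3.357 2.969
vertex 0.106 2.503 3.588
endloop
endfacet
facet normal -0.219 -0.070 0.973
outer loop
vertex -0.283 3.839 4.625
vertex -0.015 2.801 4.611
vertex 0.727 3.543 4.831
endloop
endfacet
facet normal 0.040 -0.958 0.284
outer loop
vertex -0.015 2.801 4.611
vertex 0.106 2.503 3.588
vertex 0.967 2.717 4.19
endloop
endfacet
facet normal -0.007 -0.588 -0.809
outer loop
vertex 0.106 2.503 3.588
vertex -0.087 3.357 2.969
vertex 0.923 3.061 3.175
endloop
endfacet
facet normal -0.295 0.531 -0.794
outer loop
vertex -0.087 3.357 2.969
vertex -0.327 4.183 3.61
vertex 0.655 4.099 3.189
endloop
endfacet
facet normal -0.426 0.851 0.307
outer loop
vertex -0.327 4.183 3.61
vertex -0.283 3.839 4.625
vertex 0.534 4.397 4.212
endloop
endfacet
facet normal 0.840 -0.159 0.519
outer loop
vertex 1.307 3.704 3.943
vertex 0.727 3.543 4.831
vertex 0.967 2.717 4.19
endloop
endfacet
facet normal 0.920 -0.357 -0.161
outer loop
vertex 1.307 3.704 3.943
vertex 0.967 2.717 4.19
vertex 0.923 3.061 3.175
endloop
endfacet
facet normal 0.791 0.212 -0.573
outer loop
vertex 1.307 3.704 3.943
vertex 0.923 3.061 3.175
vertex 0.655 4.099 3.189
endloop
endfacet
facet normal 0.631 0.761 -0.147
outer loop
vertex 1.307 3.704 3.943
vertex 0.655 4.099 3.189
vertex 0.534 4.397 4.212
endloop
endfacet
facet normal 0.661 0.532 0.528
outer loop
vertex 1.307 3.704 3.943
vertex 0.534 4.397 4.212
vertex 0.727 3.543 4.831
endloop
endfacet
facet normal 0.295 -0.531 0.794
outer loop
vertex 0.967 2.717 4.19
vertex 0.727 3.543 4.831
vertex -0.015 2.801 4.611
endloop
endfacet
facet normal 0.426 -0.851 -0.307
outer loop
vertex 0.923 3.061 3.175
vertex 0.967 2.717 4.19
vertex 0.106 2.503 3.588
endloop
endfacet
facet normal 0.219 0.070 -0.973
outer loop
vertex 0.655 4.099 3.189
vertex 0.923 3.061 3.175
vertex -0.087 3.357 2.969
endloop
endfacet
facet normal -0.040 0.958 -0.284
outer loop
vertex 0.534 4.397 4.212
vertex 0.655 4.099 3.189
vertex -0.327 4.183 3.61
endloop
endfacet
facet normal 0.007 0.588 0.809
outer loop
vertex 0.727 3.543 4.831
vertex 0.534 4.397 4.212
vertex -0.283 3.839 4.625
endloop
endfacet

endsolid


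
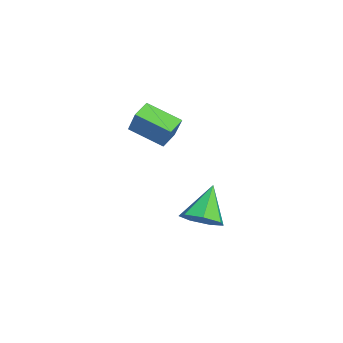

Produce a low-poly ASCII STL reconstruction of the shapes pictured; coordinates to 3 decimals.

solid 
facet normal -0.571 -0.156 -0.806
outer loop
vertex -3.013 -4.137 2.223
vertex -2.273 -2.66 1.414
vertex -2.312 -4.701 1.836
endloop
endfacet
facet normal -0.403 -0.803 0.440
outer loop
vertex -1.427 -4.46 3.086
vertex -3.013 -4.137 2.223
vertex -2.312 -4.701 1.836
endloop
endfacet
facet normal -0.570 -0.156 -0.807
outer loop
vertex -2.312 -4.701 1.836
vertex -2.273 -2.66 1.414
vertex -1.571 -3.224 1.027
endloop
endfacet
facet normal 0.716 -0.576 -0.396
outer loop
vertex -1.571 -3.224 1.027
vertex -1.427 -4.46 3.086
vertex -2.312 -4.701 1.836
endloop
endfacet
facet normal -0.716 0.575 0.396
outer loop
vertex -3.013 -4.137 2.223
vertex -1.388 -2.419 2.664
vertex -2.273 -2.66 1.414
endloop
endfacet
facet normal -0.403 -0.803 0.440
outer loop
vertex -2.129 -3.896 3.473
vertex -3.013 -4.137 2.223
vertex -1.427 -4.46 3.086
endloop
endfacet
facet normal -0.716 0.576 0.395
outer loop
vertex -2.129 -3.896 3.473
vertex -1.388 -2.419 2.664
vertex -3.013 -4.137 2.223
endloop
endfacet
facet normal 0.403 0.803 -0.440
outer loop
vertex -2.273 -2.66 1.414
vertex -1.388 -2.419 2.664
vertex -1.571 -3.224 1.027
endloop
endfacet
facet normal 0.716 -0.575 -0.395
outer loop
vertex -0.687 -2.983 2.277
vertex -1.427 -4.46 3.086
vertex -1.571 -3.224 1.027
endloop
endfacet
facet normal 0.403 0.803 -0.440
outer loop
vertex -1.571 -3.224 1.027
vertex -1.388 -2.419 2.664
vertex -0.687 -2.983 2.277
endloop
endfacet
facet normal 0.570 0.156 0.807
outer loop
vertex -0.687 -2.983 2.277
vertex -2.129 -3.896 3.473
vertex -1.427 -4.46 3.086
endloop
endfacet
facet normal 0.570 0.156 0.806
outer loop
vertex -1.388 -2.419 2.664
vertex -2.129 -3.896 3.473
vertex -0.687 -2.983 2.277
endloop
endfacet
facet normal 0.537 -0.315 -0.783
outer loop
vertex -0.024 -0.873 -3.047
vertex -0.724 -1.636 -3.22
vertex -0.712 -0.659 -3.605
endloop
endfacet
facet normal 0.119 0.967 0.224
outer loop
vertex -0.024 -0.873 -3.047
vertex -0.712 -0.659 -3.605
vertex -1.836 -0.984 -1.6
endloop
endfacet
facet normal 0.537 -0.315 -0.783
outer loop
vertex -0.712 -0.659 -3.605
vertex -0.724 -1.636 -3.22
vertex -1.409 -1.18 -3.873
endloop
endfacet
facet normal -0.546 0.820 -0.173
outer loop
vertex -0.712 -0.659 -3.605
vertex -1.409 -1.18 -3.873
vertex -1.836 -0.984 -1.6
endloop
endfacet
facet normal 0.537 -0.315 -0.783
outer loop
vertex -1.409 -1.18 -3.873
vertex -0.724 -1.636 -3.22
vertex -1.591 -2.045 -3.65
endloop
endfacet
facet normal -0.969 0.153 -0.195
outer loop
vertex -1.409 -1.18 -3.873
vertex -1.591 -2.045 -3.65
vertex -1.836 -0.984 -1.6
endloop
endfacet
facet normal 0.537 -0.315 -0.783
outer loop
vertex -1.591 -2.045 -3.65
vertex -0.724 -1.636 -3.22
vertex -1.12 -2.601 -3.103
endloop
endfacet
facet normal -0.830 -0.530 0.175
outer loop
vertex -1.591 -2.045 -3.65
vertex -1.12 -2.601 -3.103
vertex -1.836 -0.984 -1.6
endloop
endfacet
facet normal 0.536 -0.315 -0.783
outer loop
vertex -1.12 -2.601 -3.103
vertex -0.724 -1.636 -3.22
vertex -0.351 -2.431 -2.645
endloop
endfacet
facet normal -0.234 -0.715 0.658
outer loop
vertex -1.12 -2.601 -3.103
vertex -0.351 -2.431 -2.645
vertex -1.836 -0.984 -1.6
endloop
endfacet
facet normal 0.537 -0.314 -0.783
outer loop
vertex -0.351 -2.431 -2.645
vertex -0.724 -1.636 -3.22
vertex 0.136 -1.662 -2.619
endloop
endfacet
facet normal 0.370 -0.264 0.891
outer loop
vertex -0.351 -2.431 -2.645
vertex 0.136 -1.662 -2.619
vertex -1.836 -0.984 -1.6
endloop
endfacet
facet normal 0.537 -0.315 -0.782
outer loop
vertex 0.136 -1.662 -2.619
vertex -0.724 -1.636 -3.22
vertex -0.024 -0.873 -3.047
endloop
endfacet
facet normal 0.527 0.485 0.697
outer loop
vertex 0.136 -1.662 -2.619
vertex -0.024 -0.873 -3.047
vertex -1.836 -0.984 -1.6
endloop
endfacet

endsolid


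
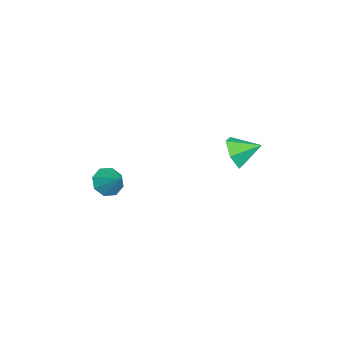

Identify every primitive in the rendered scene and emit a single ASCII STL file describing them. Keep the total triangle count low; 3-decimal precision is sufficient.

solid 
facet normal -0.630 -0.463 -0.624
outer loop
vertex 0.707 -3.823 0.355
vertex 0.127 -3.111 0.412
vertex 0.832 -3.333 -0.135
endloop
endfacet
facet normal 0.970 -0.243 0.004
outer loop
vertex 0.707 -3.823 0.355
vertex 0.832 -3.333 -0.135
vertex 1.053 -2.429 1.328
endloop
endfacet
facet normal -0.630 -0.464 -0.623
outer loop
vertex 0.832 -3.333 -0.135
vertex 0.127 -3.111 0.412
vertex 0.544 -2.714 -0.305
endloop
endfacet
facet normal 0.887 0.321 -0.332
outer loop
vertex 0.832 -3.333 -0.135
vertex 0.544 -2.714 -0.305
vertex 1.053 -2.429 1.328
endloop
endfacet
facet normal -0.629 -0.464 -0.623
outer loop
vertex 0.544 -2.714 -0.305
vertex 0.127 -3.111 0.412
vertex 0.011 -2.327 -0.055
endloop
endfacet
facet normal 0.469 0.834 -0.292
outer loop
vertex 0.544 -2.714 -0.305
vertex 0.011 -2.327 -0.055
vertex 1.053 -2.429 1.328
endloop
endfacet
facet normal -0.631 -0.464 -0.622
outer loop
vertex 0.011 -2.327 -0.055
vertex 0.127 -3.111 0.412
vertex -0.453 -2.399 0.469
endloop
endfacet
facet normal -0.039 0.994 0.102
outer loop
vertex 0.011 -2.327 -0.055
vertex -0.453 -2.399 0.469
vertex 1.053 -2.429 1.328
endloop
endfacet
facet normal -0.630 -0.464 -0.622
outer loop
vertex -0.453 -2.399 0.469
vertex 0.127 -3.111 0.412
vertex -0.578 -2.888 0.96
endloop
endfacet
facet normal -0.339 0.708 0.619
outer loop
vertex -0.453 -2.399 0.469
vertex -0.578 -2.888 0.96
vertex 1.053 -2.429 1.328
endloop
endfacet
facet normal -0.631 -0.464 -0.623
outer loop
vertex -0.578 -2.888 0.96
vertex 0.127 -3.111 0.412
vertex -0.29 -3.508 1.13
endloop
endfacet
facet normal -0.256 0.143 0.956
outer loop
vertex -0.578 -2.888 0.96
vertex -0.29 -3.508 1.13
vertex 1.053 -2.429 1.328
endloop
endfacet
facet normal -0.631 -0.463 -0.623
outer loop
vertex -0.29 -3.508 1.13
vertex 0.127 -3.111 0.412
vertex 0.242 -3.895 0.879
endloop
endfacet
facet normal 0.162 -0.370 0.915
outer loop
vertex -0.29 -3.508 1.13
vertex 0.242 -3.895 0.879
vertex 1.053 -2.429 1.328
endloop
endfacet
facet normal -0.630 -0.463 -0.623
outer loop
vertex 0.242 -3.895 0.879
vertex 0.127 -3.111 0.412
vertex 0.707 -3.823 0.355
endloop
endfacet
facet normal 0.669 -0.530 0.521
outer loop
vertex 0.242 -3.895 0.879
vertex 0.707 -3.823 0.355
vertex 1.053 -2.429 1.328
endloop
endfacet
facet normal -0.114 -0.895 -0.431
outer loop
vertex 2.191 3.359 2.715
vertex 1.316 3.202 3.273
vertex 1.262 3.662 2.331
endloop
endfacet
facet normal 0.444 0.760 -0.475
outer loop
vertex 2.191 3.359 2.715
vertex 1.262 3.662 2.331
vertex 1.484 4.518 3.907
endloop
endfacet
facet normal -0.115 -0.895 -0.431
outer loop
vertex 1.262 3.662 2.331
vertex 1.316 3.202 3.273
vertex 0.387 3.506 2.89
endloop
endfacet
facet normal -0.399 0.828 -0.394
outer loop
vertex 1.262 3.662 2.331
vertex 0.387 3.506 2.89
vertex 1.484 4.518 3.907
endloop
endfacet
facet normal -0.115 -0.895 -0.431
outer loop
vertex 0.387 3.506 2.89
vertex 1.316 3.202 3.273
vertex 0.44 3.046 3.832
endloop
endfacet
facet normal -0.783 0.540 0.308
outer loop
vertex 0.387 3.506 2.89
vertex 0.44 3.046 3.832
vertex 1.484 4.518 3.907
endloop
endfacet
facet normal -0.115 -0.895 -0.430
outer loop
vertex 0.44 3.046 3.832
vertex 1.316 3.202 3.273
vertex 1.369 2.742 4.216
endloop
endfacet
facet normal -0.324 0.182 0.928
outer loop
vertex 0.44 3.046 3.832
vertex 1.369 2.742 4.216
vertex 1.484 4.518 3.907
endloop
endfacet
facet normal -0.115 -0.895 -0.430
outer loop
vertex 1.369 2.742 4.216
vertex 1.316 3.202 3.273
vertex 2.245 2.898 3.657
endloop
endfacet
facet normal 0.520 0.114 0.847
outer loop
vertex 1.369 2.742 4.216
vertex 2.245 2.898 3.657
vertex 1.484 4.518 3.907
endloop
endfacet
facet normal -0.115 -0.895 -0.431
outer loop
vertex 2.245 2.898 3.657
vertex 1.316 3.202 3.273
vertex 2.191 3.359 2.715
endloop
endfacet
facet normal 0.904 0.402 0.145
outer loop
vertex 2.245 2.898 3.657
vertex 2.191 3.359 2.715
vertex 1.484 4.518 3.907
endloop
endfacet

endsolid


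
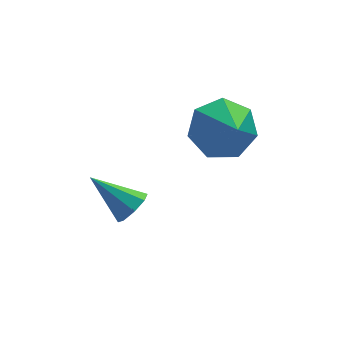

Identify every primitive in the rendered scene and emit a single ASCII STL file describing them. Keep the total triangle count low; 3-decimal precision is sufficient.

solid 
facet normal 0.677 -0.434 -0.594
outer loop
vertex -2.876 3.505 -1.843
vertex -3.18 3.059 -1.864
vertex -3.146 3.512 -2.156
endloop
endfacet
facet normal 0.089 0.995 -0.055
outer loop
vertex -2.876 3.505 -1.843
vertex -3.146 3.512 -2.156
vertex -4.12 3.661 -1.036
endloop
endfacet
facet normal 0.677 -0.434 -0.595
outer loop
vertex -3.146 3.512 -2.156
vertex -3.18 3.059 -1.864
vertex -3.436 3.253 -2.297
endloop
endfacet
facet normal -0.440 0.756 -0.484
outer loop
vertex -3.146 3.512 -2.156
vertex -3.436 3.253 -2.297
vertex -4.12 3.661 -1.036
endloop
endfacet
facet normal 0.677 -0.434 -0.595
outer loop
vertex -3.436 3.253 -2.297
vertex -3.18 3.059 -1.864
vertex -3.576 2.881 -2.185
endloop
endfacet
facet normal -0.844 0.164 -0.511
outer loop
vertex -3.436 3.253 -2.297
vertex -3.576 2.881 -2.185
vertex -4.12 3.661 -1.036
endloop
endfacet
facet normal 0.677 -0.433 -0.595
outer loop
vertex -3.576 2.881 -2.185
vertex -3.18 3.059 -1.864
vertex -3.483 2.613 -1.884
endloop
endfacet
facet normal -0.888 -0.443 -0.120
outer loop
vertex -3.576 2.881 -2.185
vertex -3.483 2.613 -1.884
vertex -4.12 3.661 -1.036
endloop
endfacet
facet normal 0.677 -0.434 -0.594
outer loop
vertex -3.483 2.613 -1.884
vertex -3.18 3.059 -1.864
vertex -3.213 2.606 -1.571
endloop
endfacet
facet normal -0.547 -0.702 0.456
outer loop
vertex -3.483 2.613 -1.884
vertex -3.213 2.606 -1.571
vertex -4.12 3.661 -1.036
endloop
endfacet
facet normal 0.676 -0.434 -0.595
outer loop
vertex -3.213 2.606 -1.571
vertex -3.18 3.059 -1.864
vertex -2.923 2.864 -1.43
endloop
endfacet
facet normal -0.018 -0.464 0.886
outer loop
vertex -3.213 2.606 -1.571
vertex -2.923 2.864 -1.43
vertex -4.12 3.661 -1.036
endloop
endfacet
facet normal 0.677 -0.433 -0.595
outer loop
vertex -2.923 2.864 -1.43
vertex -3.18 3.059 -1.864
vertex -2.783 3.237 -1.542
endloop
endfacet
facet normal 0.387 0.129 0.913
outer loop
vertex -2.923 2.864 -1.43
vertex -2.783 3.237 -1.542
vertex -4.12 3.661 -1.036
endloop
endfacet
facet normal 0.677 -0.433 -0.595
outer loop
vertex -2.783 3.237 -1.542
vertex -3.18 3.059 -1.864
vertex -2.876 3.505 -1.843
endloop
endfacet
facet normal 0.431 0.736 0.522
outer loop
vertex -2.783 3.237 -1.542
vertex -2.876 3.505 -1.843
vertex -4.12 3.661 -1.036
endloop
endfacet
facet normal -0.122 0.786 -0.605
outer loop
vertex -0.638 2.799 -0.081
vertex -0.924 3.292 0.617
vertex -0.084 3.186 0.31
endloop
endfacet
facet normal 0.643 -0.746 -0.174
outer loop
vertex -0.638 2.799 -0.081
vertex -0.084 3.186 0.31
vertex -0.776 2.348 1.343
endloop
endfacet
facet normal -0.122 0.786 -0.606
outer loop
vertex -0.084 3.186 0.31
vertex -0.924 3.292 0.617
vertex -0.162 3.653 0.931
endloop
endfacet
facet normal 0.887 -0.309 0.344
outer loop
vertex -0.084 3.186 0.31
vertex -0.162 3.653 0.931
vertex -0.776 2.348 1.343
endloop
endfacet
facet normal -0.123 0.786 -0.606
outer loop
vertex -0.162 3.653 0.931
vertex -0.924 3.292 0.617
vertex -0.813 3.848 1.316
endloop
endfacet
facet normal 0.515 0.028 0.857
outer loop
vertex -0.162 3.653 0.931
vertex -0.813 3.848 1.316
vertex -0.776 2.348 1.343
endloop
endfacet
facet normal -0.123 0.786 -0.606
outer loop
vertex -0.813 3.848 1.316
vertex -0.924 3.292 0.617
vertex -1.548 3.624 1.174
endloop
endfacet
facet normal -0.193 0.013 0.981
outer loop
vertex -0.813 3.848 1.316
vertex -1.548 3.624 1.174
vertex -0.776 2.348 1.343
endloop
endfacet
facet normal -0.122 0.786 -0.606
outer loop
vertex -1.548 3.624 1.174
vertex -0.924 3.292 0.617
vertex -1.812 3.15 0.612
endloop
endfacet
facet normal -0.704 -0.344 0.621
outer loop
vertex -1.548 3.624 1.174
vertex -1.812 3.15 0.612
vertex -0.776 2.348 1.343
endloop
endfacet
facet normal -0.122 0.786 -0.606
outer loop
vertex -1.812 3.15 0.612
vertex -0.924 3.292 0.617
vertex -1.407 2.783 0.054
endloop
endfacet
facet normal -0.633 -0.773 0.049
outer loop
vertex -1.812 3.15 0.612
vertex -1.407 2.783 0.054
vertex -0.776 2.348 1.343
endloop
endfacet
facet normal -0.123 0.786 -0.606
outer loop
vertex -1.407 2.783 0.054
vertex -0.924 3.292 0.617
vertex -0.638 2.799 -0.081
endloop
endfacet
facet normal -0.034 -0.952 -0.305
outer loop
vertex -1.407 2.783 0.054
vertex -0.638 2.799 -0.081
vertex -0.776 2.348 1.343
endloop
endfacet

endsolid


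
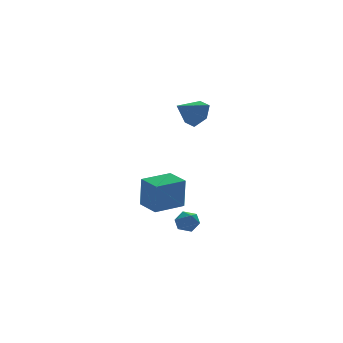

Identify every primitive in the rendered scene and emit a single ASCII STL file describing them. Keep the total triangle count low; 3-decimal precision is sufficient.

solid 
facet normal 0.843 0.107 -0.527
outer loop
vertex 1.686 4.316 4.16
vertex 1.288 3.84 3.427
vertex 1.202 4.794 3.483
endloop
endfacet
facet normal -0.247 0.699 0.671
outer loop
vertex 1.686 4.316 4.16
vertex 1.202 4.794 3.483
vertex 0.032 3.68 4.213
endloop
endfacet
facet normal 0.843 0.107 -0.527
outer loop
vertex 1.202 4.794 3.483
vertex 1.288 3.84 3.427
vertex 0.804 4.318 2.75
endloop
endfacet
facet normal -0.710 0.701 -0.069
outer loop
vertex 1.202 4.794 3.483
vertex 0.804 4.318 2.75
vertex 0.032 3.68 4.213
endloop
endfacet
facet normal 0.843 0.106 -0.528
outer loop
vertex 0.804 4.318 2.75
vertex 1.288 3.84 3.427
vertex 0.89 3.363 2.695
endloop
endfacet
facet normal -0.874 -0.051 -0.483
outer loop
vertex 0.804 4.318 2.75
vertex 0.89 3.363 2.695
vertex 0.032 3.68 4.213
endloop
endfacet
facet normal 0.843 0.106 -0.528
outer loop
vertex 0.89 3.363 2.695
vertex 1.288 3.84 3.427
vertex 1.374 2.885 3.372
endloop
endfacet
facet normal -0.574 -0.804 -0.157
outer loop
vertex 0.89 3.363 2.695
vertex 1.374 2.885 3.372
vertex 0.032 3.68 4.213
endloop
endfacet
facet normal 0.843 0.106 -0.527
outer loop
vertex 1.374 2.885 3.372
vertex 1.288 3.84 3.427
vertex 1.772 3.361 4.104
endloop
endfacet
facet normal -0.111 -0.805 0.583
outer loop
vertex 1.374 2.885 3.372
vertex 1.772 3.361 4.104
vertex 0.032 3.68 4.213
endloop
endfacet
facet normal 0.843 0.107 -0.527
outer loop
vertex 1.772 3.361 4.104
vertex 1.288 3.84 3.427
vertex 1.686 4.316 4.16
endloop
endfacet
facet normal 0.053 -0.054 0.997
outer loop
vertex 1.772 3.361 4.104
vertex 1.686 4.316 4.16
vertex 0.032 3.68 4.213
endloop
endfacet
facet normal -0.641 0.501 -0.581
outer loop
vertex -2.324 -2.129 -2.04
vertex -2.832 -2.589 -1.876
vertex -2.738 -2.012 -1.482
endloop
endfacet
facet normal -0.149 0.940 -0.308
outer loop
vertex -2.324 -2.129 -2.04
vertex -2.738 -2.012 -1.482
vertex -2.046 -1.888 -1.439
endloop
endfacet
facet normal 0.493 0.704 -0.511
outer loop
vertex -2.324 -2.129 -2.04
vertex -2.046 -1.888 -1.439
vertex -1.712 -2.388 -1.806
endloop
endfacet
facet normal 0.398 0.120 -0.909
outer loop
vertex -2.324 -2.129 -2.04
vertex -1.712 -2.388 -1.806
vertex -2.198 -2.821 -2.076
endloop
endfacet
facet normal -0.303 -0.006 -0.953
outer loop
vertex -2.324 -2.129 -2.04
vertex -2.198 -2.821 -2.076
vertex -2.832 -2.589 -1.876
endloop
endfacet
facet normal -0.186 0.896 0.404
outer loop
vertex -2.046 -1.888 -1.439
vertex -2.738 -2.012 -1.482
vertex -2.382 -2.199 -0.904
endloop
endfacet
facet normal -0.982 0.187 -0.039
outer loop
vertex -2.738 -2.012 -1.482
vertex -2.832 -2.589 -1.876
vertex -2.868 -2.632 -1.174
endloop
endfacet
facet normal -0.434 -0.633 -0.641
outer loop
vertex -2.832 -2.589 -1.876
vertex -2.198 -2.821 -2.076
vertex -2.534 -3.132 -1.541
endloop
endfacet
facet normal 0.700 -0.430 -0.570
outer loop
vertex -2.198 -2.821 -2.076
vertex -1.712 -2.388 -1.806
vertex -1.842 -3.008 -1.498
endloop
endfacet
facet normal 0.854 0.515 0.075
outer loop
vertex -1.712 -2.388 -1.806
vertex -2.046 -1.888 -1.439
vertex -1.748 -2.431 -1.104
endloop
endfacet
facet normal -0.398 -0.120 0.909
outer loop
vertex -2.256 -2.891 -0.94
vertex -2.382 -2.199 -0.904
vertex -2.868 -2.632 -1.174
endloop
endfacet
facet normal -0.493 -0.704 0.511
outer loop
vertex -2.256 -2.891 -0.94
vertex -2.868 -2.632 -1.174
vertex -2.534 -3.132 -1.541
endloop
endfacet
facet normal 0.149 -0.940 0.308
outer loop
vertex -2.256 -2.891 -0.94
vertex -2.534 -3.132 -1.541
vertex -1.842 -3.008 -1.498
endloop
endfacet
facet normal 0.641 -0.501 0.581
outer loop
vertex -2.256 -2.891 -0.94
vertex -1.842 -3.008 -1.498
vertex -1.748 -2.431 -1.104
endloop
endfacet
facet normal 0.303 0.006 0.953
outer loop
vertex -2.256 -2.891 -0.94
vertex -1.748 -2.431 -1.104
vertex -2.382 -2.199 -0.904
endloop
endfacet
facet normal -0.700 0.430 0.570
outer loop
vertex -2.868 -2.632 -1.174
vertex -2.382 -2.199 -0.904
vertex -2.738 -2.012 -1.482
endloop
endfacet
facet normal -0.854 -0.515 -0.075
outer loop
vertex -2.534 -3.132 -1.541
vertex -2.868 -2.632 -1.174
vertex -2.832 -2.589 -1.876
endloop
endfacet
facet normal 0.186 -0.896 -0.404
outer loop
vertex -1.842 -3.008 -1.498
vertex -2.534 -3.132 -1.541
vertex -2.198 -2.821 -2.076
endloop
endfacet
facet normal 0.982 -0.187 0.039
outer loop
vertex -1.748 -2.431 -1.104
vertex -1.842 -3.008 -1.498
vertex -1.712 -2.388 -1.806
endloop
endfacet
facet normal 0.434 0.633 0.641
outer loop
vertex -2.382 -2.199 -0.904
vertex -1.748 -2.431 -1.104
vertex -2.046 -1.888 -1.439
endloop
endfacet
facet normal -0.984 -0.174 -0.025
outer loop
vertex -4.461 -3.653 1.581
vertex -4.686 -2.4 1.707
vertex -4.448 -3.476 -0.15
endloop
endfacet
facet normal 0.176 -0.979 -0.099
outer loop
vertex -2.774 -3.18 -0.107
vertex -4.461 -3.653 1.581
vertex -4.448 -3.476 -0.15
endloop
endfacet
facet normal -0.984 -0.174 -0.025
outer loop
vertex -4.448 -3.476 -0.15
vertex -4.686 -2.4 1.707
vertex -4.673 -2.223 -0.023
endloop
endfacet
facet normal 0.007 0.102 -0.995
outer loop
vertex -4.673 -2.223 -0.023
vertex -2.774 -3.18 -0.107
vertex -4.448 -3.476 -0.15
endloop
endfacet
facet normal -0.008 -0.101 0.995
outer loop
vertex -4.461 -3.653 1.581
vertex -3.012 -2.104 1.75
vertex -4.686 -2.4 1.707
endloop
endfacet
facet normal 0.176 -0.979 -0.099
outer loop
vertex -2.787 -3.357 1.623
vertex -4.461 -3.653 1.581
vertex -2.774 -3.18 -0.107
endloop
endfacet
facet normal -0.007 -0.102 0.995
outer loop
vertex -2.787 -3.357 1.623
vertex -3.012 -2.104 1.75
vertex -4.461 -3.653 1.581
endloop
endfacet
facet normal -0.176 0.979 0.099
outer loop
vertex -4.686 -2.4 1.707
vertex -3.012 -2.104 1.75
vertex -4.673 -2.223 -0.023
endloop
endfacet
facet normal 0.007 0.101 -0.995
outer loop
vertex -2.999 -1.927 0.019
vertex -2.774 -3.18 -0.107
vertex -4.673 -2.223 -0.023
endloop
endfacet
facet normal -0.176 0.979 0.099
outer loop
vertex -4.673 -2.223 -0.023
vertex -3.012 -2.104 1.75
vertex -2.999 -1.927 0.019
endloop
endfacet
facet normal 0.984 0.174 0.025
outer loop
vertex -2.999 -1.927 0.019
vertex -2.787 -3.357 1.623
vertex -2.774 -3.18 -0.107
endloop
endfacet
facet normal 0.984 0.174 0.025
outer loop
vertex -3.012 -2.104 1.75
vertex -2.787 -3.357 1.623
vertex -2.999 -1.927 0.019
endloop
endfacet

endsolid


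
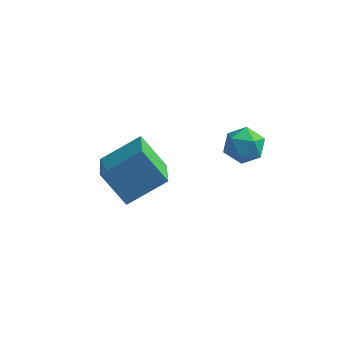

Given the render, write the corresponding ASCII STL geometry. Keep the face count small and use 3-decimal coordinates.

solid 
facet normal 0.280 0.862 0.421
outer loop
vertex 2.369 -0.816 3.805
vertex 2.397 -1.211 4.595
vertex 3.117 -1.195 4.083
endloop
endfacet
facet normal 0.511 0.821 -0.254
outer loop
vertex 2.369 -0.816 3.805
vertex 3.117 -1.195 4.083
vertex 2.857 -1.293 3.244
endloop
endfacet
facet normal -0.059 0.735 -0.676
outer loop
vertex 2.369 -0.816 3.805
vertex 2.857 -1.293 3.244
vertex 1.977 -1.369 3.238
endloop
endfacet
facet normal -0.640 0.722 -0.262
outer loop
vertex 2.369 -0.816 3.805
vertex 1.977 -1.369 3.238
vertex 1.693 -1.318 4.073
endloop
endfacet
facet normal -0.430 0.801 0.416
outer loop
vertex 2.369 -0.816 3.805
vertex 1.693 -1.318 4.073
vertex 2.397 -1.211 4.595
endloop
endfacet
facet normal 0.919 0.239 -0.313
outer loop
vertex 2.857 -1.293 3.244
vertex 3.117 -1.195 4.083
vertex 3.187 -1.982 3.687
endloop
endfacet
facet normal 0.547 0.306 0.779
outer loop
vertex 3.117 -1.195 4.083
vertex 2.397 -1.211 4.595
vertex 2.903 -1.931 4.522
endloop
endfacet
facet normal -0.603 0.207 0.771
outer loop
vertex 2.397 -1.211 4.595
vertex 1.693 -1.318 4.073
vertex 2.023 -2.007 4.516
endloop
endfacet
facet normal -0.942 0.080 -0.325
outer loop
vertex 1.693 -1.318 4.073
vertex 1.977 -1.369 3.238
vertex 1.763 -2.105 3.677
endloop
endfacet
facet normal -0.002 0.100 -0.995
outer loop
vertex 1.977 -1.369 3.238
vertex 2.857 -1.293 3.244
vertex 2.483 -2.089 3.165
endloop
endfacet
facet normal 0.640 -0.722 0.262
outer loop
vertex 2.511 -2.484 3.955
vertex 3.187 -1.982 3.687
vertex 2.903 -1.931 4.522
endloop
endfacet
facet normal 0.059 -0.735 0.676
outer loop
vertex 2.511 -2.484 3.955
vertex 2.903 -1.931 4.522
vertex 2.023 -2.007 4.516
endloop
endfacet
facet normal -0.511 -0.821 0.254
outer loop
vertex 2.511 -2.484 3.955
vertex 2.023 -2.007 4.516
vertex 1.763 -2.105 3.677
endloop
endfacet
facet normal -0.280 -0.862 -0.421
outer loop
vertex 2.511 -2.484 3.955
vertex 1.763 -2.105 3.677
vertex 2.483 -2.089 3.165
endloop
endfacet
facet normal 0.430 -0.801 -0.416
outer loop
vertex 2.511 -2.484 3.955
vertex 2.483 -2.089 3.165
vertex 3.187 -1.982 3.687
endloop
endfacet
facet normal 0.942 -0.080 0.325
outer loop
vertex 2.903 -1.931 4.522
vertex 3.187 -1.982 3.687
vertex 3.117 -1.195 4.083
endloop
endfacet
facet normal 0.002 -0.100 0.995
outer loop
vertex 2.023 -2.007 4.516
vertex 2.903 -1.931 4.522
vertex 2.397 -1.211 4.595
endloop
endfacet
facet normal -0.919 -0.239 0.313
outer loop
vertex 1.763 -2.105 3.677
vertex 2.023 -2.007 4.516
vertex 1.693 -1.318 4.073
endloop
endfacet
facet normal -0.547 -0.306 -0.779
outer loop
vertex 2.483 -2.089 3.165
vertex 1.763 -2.105 3.677
vertex 1.977 -1.369 3.238
endloop
endfacet
facet normal 0.603 -0.207 -0.771
outer loop
vertex 3.187 -1.982 3.687
vertex 2.483 -2.089 3.165
vertex 2.857 -1.293 3.244
endloop
endfacet
facet normal -0.697 -0.509 -0.504
outer loop
vertex -2.571 -3.778 2.504
vertex -3.176 -2.139 1.685
vertex -1.443 -4.02 1.188
endloop
endfacet
facet normal 0.314 -0.849 0.425
outer loop
vertex -0.104 -3.041 2.155
vertex -2.571 -3.778 2.504
vertex -1.443 -4.02 1.188
endloop
endfacet
facet normal -0.698 -0.510 -0.503
outer loop
vertex -1.443 -4.02 1.188
vertex -3.176 -2.139 1.685
vertex -2.049 -2.381 0.368
endloop
endfacet
facet normal 0.644 -0.138 -0.752
outer loop
vertex -2.049 -2.381 0.368
vertex -0.104 -3.041 2.155
vertex -1.443 -4.02 1.188
endloop
endfacet
facet normal -0.644 0.138 0.752
outer loop
vertex -2.571 -3.778 2.504
vertex -1.837 -1.16 2.652
vertex -3.176 -2.139 1.685
endloop
endfacet
facet normal 0.314 -0.849 0.425
outer loop
vertex -1.231 -2.799 3.472
vertex -2.571 -3.778 2.504
vertex -0.104 -3.041 2.155
endloop
endfacet
facet normal -0.644 0.138 0.752
outer loop
vertex -1.231 -2.799 3.472
vertex -1.837 -1.16 2.652
vertex -2.571 -3.778 2.504
endloop
endfacet
facet normal -0.314 0.849 -0.425
outer loop
vertex -3.176 -2.139 1.685
vertex -1.837 -1.16 2.652
vertex -2.049 -2.381 0.368
endloop
endfacet
facet normal 0.644 -0.138 -0.752
outer loop
vertex -0.709 -1.402 1.336
vertex -0.104 -3.041 2.155
vertex -2.049 -2.381 0.368
endloop
endfacet
facet normal -0.314 0.849 -0.425
outer loop
vertex -2.049 -2.381 0.368
vertex -1.837 -1.16 2.652
vertex -0.709 -1.402 1.336
endloop
endfacet
facet normal 0.698 0.509 0.504
outer loop
vertex -0.709 -1.402 1.336
vertex -1.231 -2.799 3.472
vertex -0.104 -3.041 2.155
endloop
endfacet
facet normal 0.697 0.510 0.504
outer loop
vertex -1.837 -1.16 2.652
vertex -1.231 -2.799 3.472
vertex -0.709 -1.402 1.336
endloop
endfacet

endsolid
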